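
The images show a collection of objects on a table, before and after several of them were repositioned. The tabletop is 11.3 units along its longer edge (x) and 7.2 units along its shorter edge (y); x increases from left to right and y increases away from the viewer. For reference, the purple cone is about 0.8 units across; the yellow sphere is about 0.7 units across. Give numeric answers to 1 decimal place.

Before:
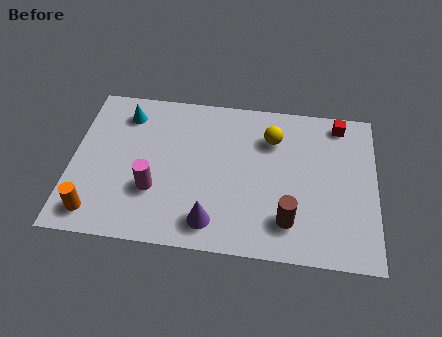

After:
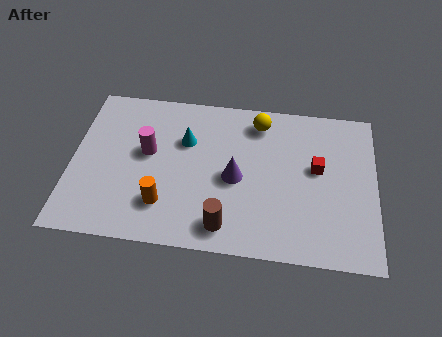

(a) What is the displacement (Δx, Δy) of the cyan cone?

(2.3, -1.0)

The cyan cone started near (1.9, 5.8) and ended near (4.2, 4.8).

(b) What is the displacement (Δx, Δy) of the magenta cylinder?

(-0.3, 1.7)

The magenta cylinder was at about (3.1, 2.4) and moved to about (2.8, 4.1).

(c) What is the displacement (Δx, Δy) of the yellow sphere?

(-0.5, 0.7)

The yellow sphere started near (7.4, 5.3) and ended near (6.9, 6.0).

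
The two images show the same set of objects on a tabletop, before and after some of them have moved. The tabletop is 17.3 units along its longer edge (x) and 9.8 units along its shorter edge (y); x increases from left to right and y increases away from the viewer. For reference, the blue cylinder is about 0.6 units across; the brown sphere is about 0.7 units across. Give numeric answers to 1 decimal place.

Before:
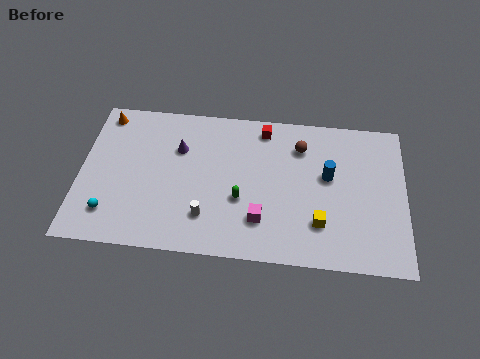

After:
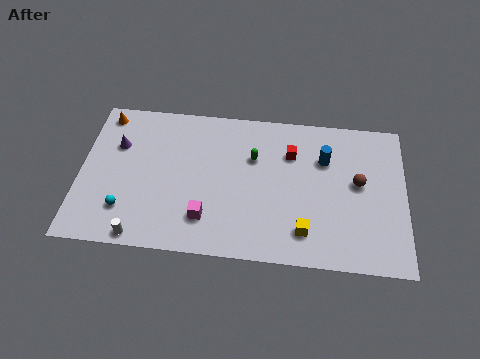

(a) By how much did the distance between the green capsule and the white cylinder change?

+5.9

They were about 2.2 units apart before and 8.1 after — 5.9 units further apart.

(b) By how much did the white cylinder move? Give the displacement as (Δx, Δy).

(-3.4, -1.6)

From the two frames, the white cylinder sits at roughly (6.8, 2.4) before and (3.4, 0.8) after.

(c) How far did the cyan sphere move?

0.9

From (1.7, 2.1) to (2.5, 2.4), the cyan sphere covered √(0.8² + 0.3²) ≈ 0.9 units.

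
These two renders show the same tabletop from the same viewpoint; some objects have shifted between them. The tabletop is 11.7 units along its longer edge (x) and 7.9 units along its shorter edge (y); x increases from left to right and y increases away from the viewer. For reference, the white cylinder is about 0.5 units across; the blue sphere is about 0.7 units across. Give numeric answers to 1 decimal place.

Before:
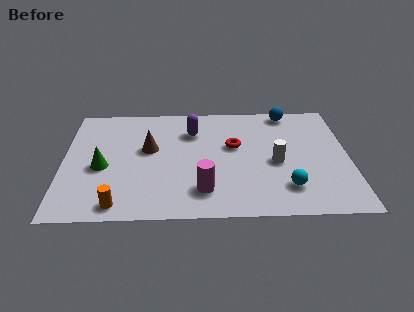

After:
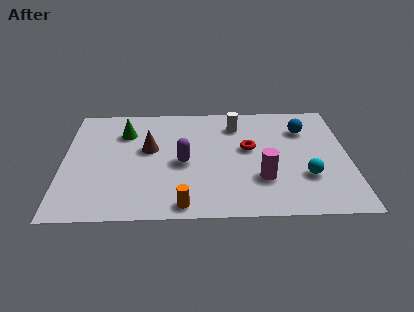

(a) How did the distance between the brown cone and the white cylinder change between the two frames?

-1.4

They were about 5.3 units apart before and 3.9 after — 1.4 units closer together.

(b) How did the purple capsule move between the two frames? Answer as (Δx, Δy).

(-0.4, -2.2)

From the two frames, the purple capsule sits at roughly (5.3, 5.8) before and (4.9, 3.6) after.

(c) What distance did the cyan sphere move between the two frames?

1.1

From (9.1, 1.8) to (9.9, 2.5), the cyan sphere covered √(0.8² + 0.7²) ≈ 1.1 units.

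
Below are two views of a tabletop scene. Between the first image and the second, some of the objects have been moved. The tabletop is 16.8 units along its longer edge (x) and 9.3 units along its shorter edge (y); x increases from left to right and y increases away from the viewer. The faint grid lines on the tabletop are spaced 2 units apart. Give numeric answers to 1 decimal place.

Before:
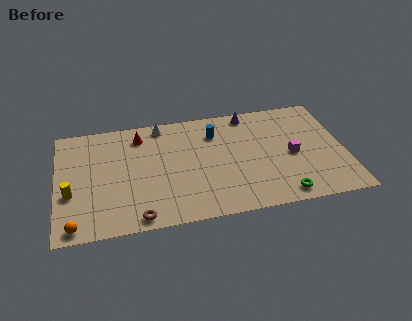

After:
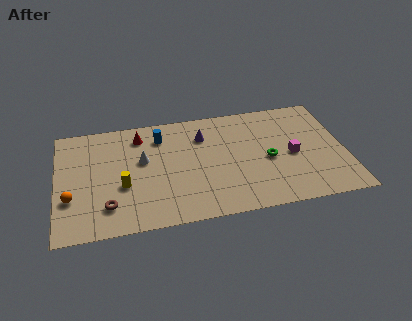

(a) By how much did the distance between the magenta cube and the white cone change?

+0.3

They were about 8.5 units apart before and 8.8 after — 0.3 units further apart.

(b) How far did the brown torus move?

2.1

The brown torus moved from about (4.6, 0.9) to (2.9, 2.1), a distance of √(1.7² + 1.2²) ≈ 2.1.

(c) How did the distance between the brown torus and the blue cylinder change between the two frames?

-1.6

Before: roughly 7.7 units apart; after: 6.1. That's 1.6 units closer together.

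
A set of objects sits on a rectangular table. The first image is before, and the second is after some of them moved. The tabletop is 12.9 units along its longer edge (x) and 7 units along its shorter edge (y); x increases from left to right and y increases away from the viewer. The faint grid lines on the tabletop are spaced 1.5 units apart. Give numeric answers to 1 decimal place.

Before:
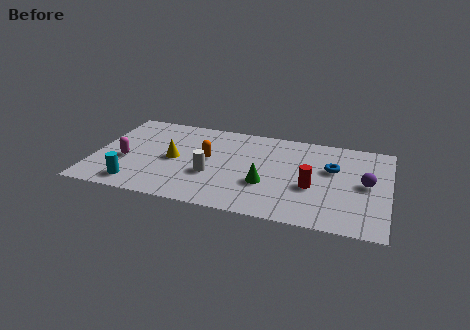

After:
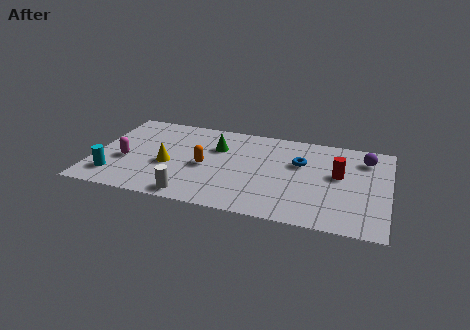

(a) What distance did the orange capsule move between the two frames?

0.6

From (5.0, 3.8) to (4.9, 3.2), the orange capsule covered √(0.1² + 0.6²) ≈ 0.6 units.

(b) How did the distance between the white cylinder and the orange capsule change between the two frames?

+1.2

Before: roughly 1.2 units apart; after: 2.4. That's 1.2 units further apart.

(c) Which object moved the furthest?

the green cone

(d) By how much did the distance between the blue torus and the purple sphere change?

+1.3

The distance was about 1.7 in the first image and 3.0 in the second, so they moved 1.3 units further apart.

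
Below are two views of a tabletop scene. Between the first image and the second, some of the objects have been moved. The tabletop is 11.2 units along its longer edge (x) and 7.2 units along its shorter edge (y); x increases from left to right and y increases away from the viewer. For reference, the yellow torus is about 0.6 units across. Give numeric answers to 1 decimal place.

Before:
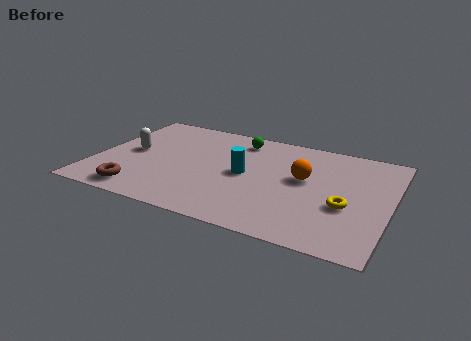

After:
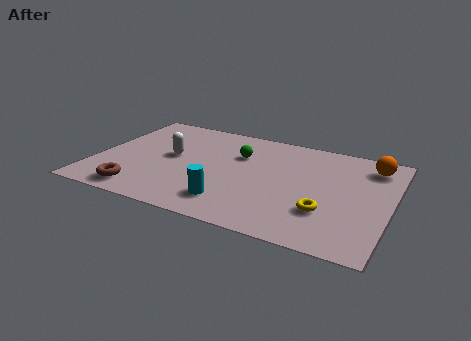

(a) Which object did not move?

the brown torus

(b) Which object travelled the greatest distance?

the orange sphere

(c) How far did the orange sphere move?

3.0

The orange sphere was near (7.9, 4.1) before and (10.3, 5.9) after, so it travelled √(2.4² + 1.8²) ≈ 3.0 units.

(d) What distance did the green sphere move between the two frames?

1.1

From (5.2, 6.0) to (5.3, 4.9), the green sphere covered √(0.1² + 1.1²) ≈ 1.1 units.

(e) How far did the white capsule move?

1.5

The white capsule was near (1.3, 3.7) before and (2.8, 3.9) after, so it travelled √(1.5² + 0.2²) ≈ 1.5 units.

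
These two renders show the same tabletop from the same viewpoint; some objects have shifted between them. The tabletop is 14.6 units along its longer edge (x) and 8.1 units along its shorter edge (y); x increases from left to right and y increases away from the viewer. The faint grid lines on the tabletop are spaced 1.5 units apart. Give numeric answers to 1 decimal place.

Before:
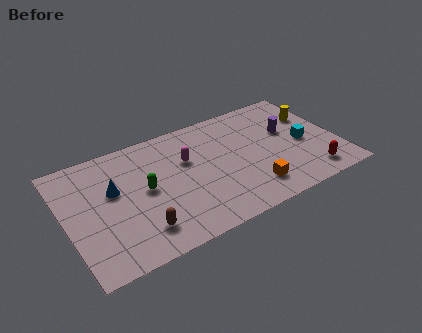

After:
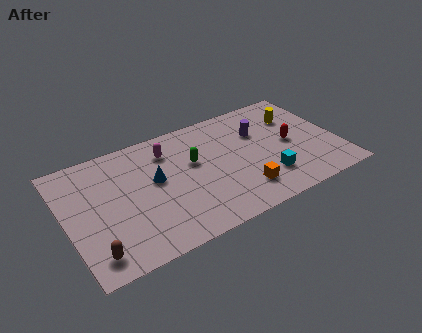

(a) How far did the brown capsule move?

2.5

The brown capsule was near (3.6, 1.7) before and (1.1, 1.3) after, so it travelled √(2.5² + 0.4²) ≈ 2.5 units.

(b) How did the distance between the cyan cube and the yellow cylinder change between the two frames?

+2.3

The distance was about 2.0 in the first image and 4.3 in the second, so they moved 2.3 units further apart.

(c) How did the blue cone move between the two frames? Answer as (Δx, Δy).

(2.2, -0.3)

The blue cone started near (2.6, 4.9) and ended near (4.8, 4.6).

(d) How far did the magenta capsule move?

1.4

The magenta capsule was near (6.6, 5.2) before and (5.7, 6.3) after, so it travelled √(0.9² + 1.1²) ≈ 1.4 units.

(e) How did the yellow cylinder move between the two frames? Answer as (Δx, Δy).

(-0.9, 0.3)

From the two frames, the yellow cylinder sits at roughly (13.6, 5.5) before and (12.7, 5.8) after.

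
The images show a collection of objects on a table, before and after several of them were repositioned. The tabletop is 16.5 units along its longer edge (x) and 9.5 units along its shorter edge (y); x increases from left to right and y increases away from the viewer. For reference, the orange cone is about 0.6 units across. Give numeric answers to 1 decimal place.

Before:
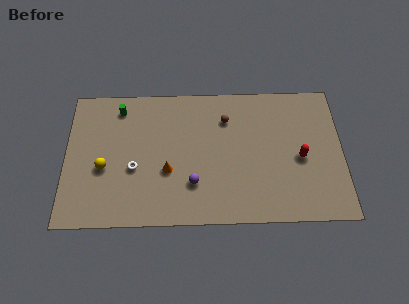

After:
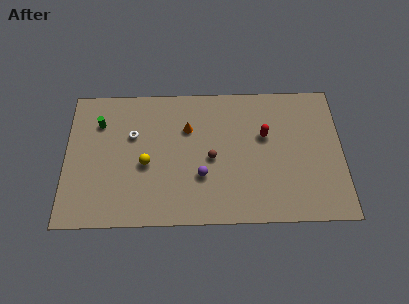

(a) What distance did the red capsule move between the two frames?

2.6

The red capsule was near (14.0, 4.3) before and (11.9, 5.9) after, so it travelled √(2.1² + 1.6²) ≈ 2.6 units.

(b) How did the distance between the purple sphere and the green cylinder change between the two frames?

+0.3

They were about 6.9 units apart before and 7.2 after — 0.3 units further apart.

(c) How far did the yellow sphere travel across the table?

2.5

From (2.3, 3.9) to (4.8, 4.1), the yellow sphere covered √(2.5² + 0.2²) ≈ 2.5 units.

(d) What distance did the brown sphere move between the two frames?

2.8

The brown sphere was near (9.6, 7.1) before and (8.7, 4.4) after, so it travelled √(0.9² + 2.7²) ≈ 2.8 units.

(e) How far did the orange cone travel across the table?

3.1

The orange cone was near (6.1, 3.6) before and (7.3, 6.5) after, so it travelled √(1.2² + 2.9²) ≈ 3.1 units.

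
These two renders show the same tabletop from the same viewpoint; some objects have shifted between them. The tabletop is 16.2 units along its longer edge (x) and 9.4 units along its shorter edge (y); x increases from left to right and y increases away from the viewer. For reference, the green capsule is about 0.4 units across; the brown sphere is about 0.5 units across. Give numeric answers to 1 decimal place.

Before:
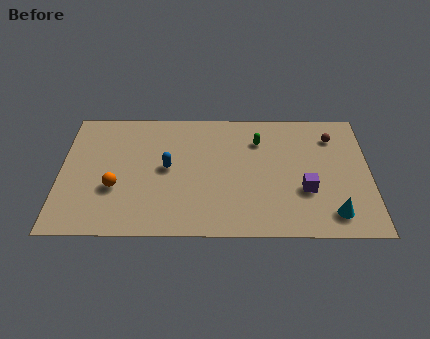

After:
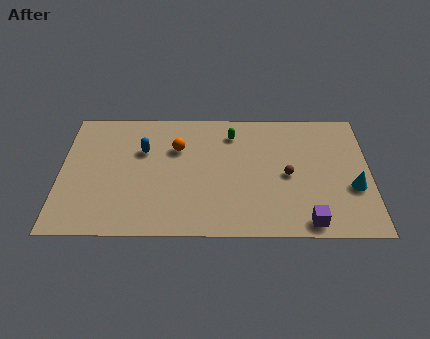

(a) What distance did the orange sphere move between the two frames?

4.4

The orange sphere was near (2.9, 3.4) before and (6.1, 6.4) after, so it travelled √(3.2² + 3.0²) ≈ 4.4 units.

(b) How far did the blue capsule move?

1.8

From (5.6, 4.9) to (4.3, 6.2), the blue capsule covered √(1.3² + 1.3²) ≈ 1.8 units.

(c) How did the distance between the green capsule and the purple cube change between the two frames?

+3.2

Before: roughly 4.4 units apart; after: 7.6. That's 3.2 units further apart.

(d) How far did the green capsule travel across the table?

1.5

The green capsule was near (10.4, 7.0) before and (9.0, 7.5) after, so it travelled √(1.4² + 0.5²) ≈ 1.5 units.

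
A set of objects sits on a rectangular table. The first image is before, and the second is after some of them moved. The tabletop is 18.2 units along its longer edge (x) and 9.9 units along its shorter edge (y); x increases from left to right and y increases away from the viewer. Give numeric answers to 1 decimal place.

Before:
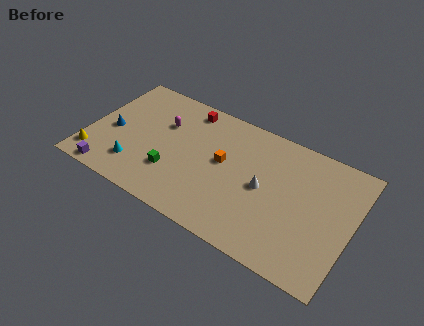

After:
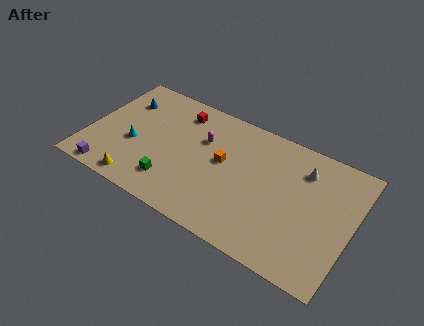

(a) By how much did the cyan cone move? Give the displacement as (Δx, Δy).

(-0.4, 1.7)

From the two frames, the cyan cone sits at roughly (3.6, 2.3) before and (3.2, 4.0) after.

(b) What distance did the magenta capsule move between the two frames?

2.8

The magenta capsule was near (4.9, 6.6) before and (7.7, 6.6) after, so it travelled √(2.8² + 0.0²) ≈ 2.8 units.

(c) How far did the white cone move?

3.6

The white cone moved from about (12.2, 4.9) to (14.6, 7.6), a distance of √(2.4² + 2.7²) ≈ 3.6.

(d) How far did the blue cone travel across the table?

2.9

The blue cone was near (1.6, 4.4) before and (1.9, 7.3) after, so it travelled √(0.3² + 2.9²) ≈ 2.9 units.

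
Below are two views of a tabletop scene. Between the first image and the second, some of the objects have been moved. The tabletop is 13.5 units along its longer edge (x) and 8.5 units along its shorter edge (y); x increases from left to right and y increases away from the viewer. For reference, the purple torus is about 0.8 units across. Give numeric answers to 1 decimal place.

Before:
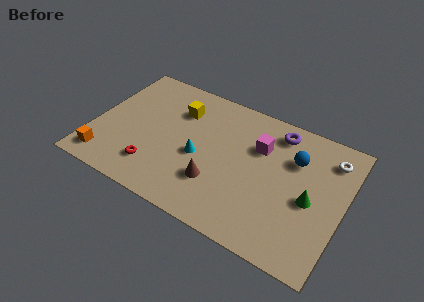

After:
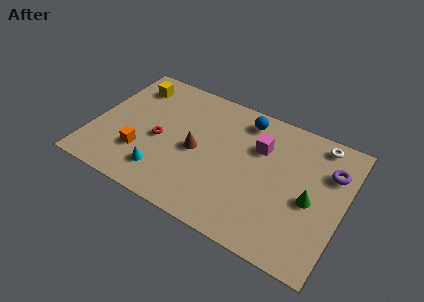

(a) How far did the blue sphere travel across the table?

3.2

The blue sphere moved from about (10.7, 5.9) to (7.8, 7.2), a distance of √(2.9² + 1.3²) ≈ 3.2.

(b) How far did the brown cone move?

2.0

From (6.9, 2.5) to (5.6, 4.0), the brown cone covered √(1.3² + 1.5²) ≈ 2.0 units.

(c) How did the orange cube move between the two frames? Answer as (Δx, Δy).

(1.8, 1.2)

From the two frames, the orange cube sits at roughly (1.0, 1.3) before and (2.8, 2.5) after.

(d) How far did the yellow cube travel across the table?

2.8

The yellow cube moved from about (4.3, 6.2) to (1.6, 6.8), a distance of √(2.7² + 0.6²) ≈ 2.8.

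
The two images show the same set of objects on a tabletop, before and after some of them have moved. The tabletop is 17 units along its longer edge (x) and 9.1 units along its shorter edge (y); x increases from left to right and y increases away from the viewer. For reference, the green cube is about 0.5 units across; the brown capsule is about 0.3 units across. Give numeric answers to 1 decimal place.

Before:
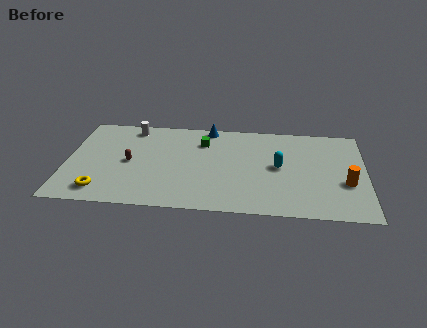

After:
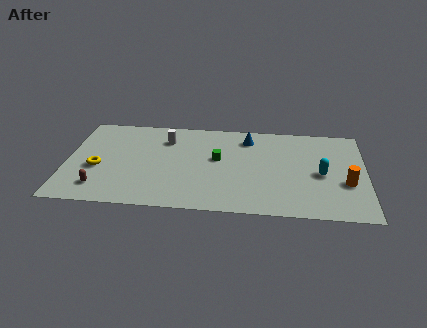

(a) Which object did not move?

the orange cylinder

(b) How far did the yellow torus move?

2.2

The yellow torus moved from about (2.1, 1.5) to (1.8, 3.7), a distance of √(0.3² + 2.2²) ≈ 2.2.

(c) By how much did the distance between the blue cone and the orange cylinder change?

-2.4

Before: roughly 9.3 units apart; after: 6.9. That's 2.4 units closer together.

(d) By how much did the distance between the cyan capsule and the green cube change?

+1.1

They were about 4.9 units apart before and 6.0 after — 1.1 units further apart.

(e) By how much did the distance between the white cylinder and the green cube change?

-0.8

The distance was about 4.2 in the first image and 3.4 in the second, so they moved 0.8 units closer together.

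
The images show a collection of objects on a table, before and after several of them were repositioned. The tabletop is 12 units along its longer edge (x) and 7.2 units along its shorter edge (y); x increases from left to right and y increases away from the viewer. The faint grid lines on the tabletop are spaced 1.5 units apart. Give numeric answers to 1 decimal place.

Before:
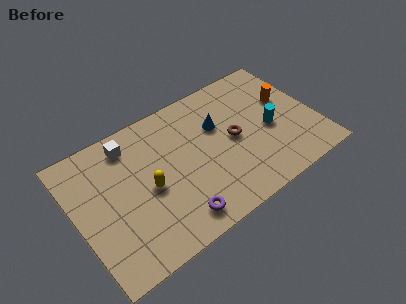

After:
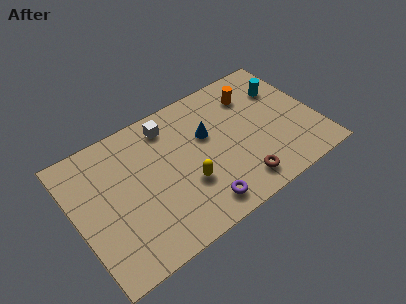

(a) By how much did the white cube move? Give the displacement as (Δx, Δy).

(2.0, 0.0)

From the two frames, the white cube sits at roughly (3.0, 6.0) before and (5.0, 6.0) after.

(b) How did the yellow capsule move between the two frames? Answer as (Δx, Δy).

(1.8, -0.8)

The yellow capsule was at about (3.5, 3.3) and moved to about (5.3, 2.5).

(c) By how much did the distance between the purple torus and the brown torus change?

-2.2

The distance was about 4.2 in the first image and 2.0 in the second, so they moved 2.2 units closer together.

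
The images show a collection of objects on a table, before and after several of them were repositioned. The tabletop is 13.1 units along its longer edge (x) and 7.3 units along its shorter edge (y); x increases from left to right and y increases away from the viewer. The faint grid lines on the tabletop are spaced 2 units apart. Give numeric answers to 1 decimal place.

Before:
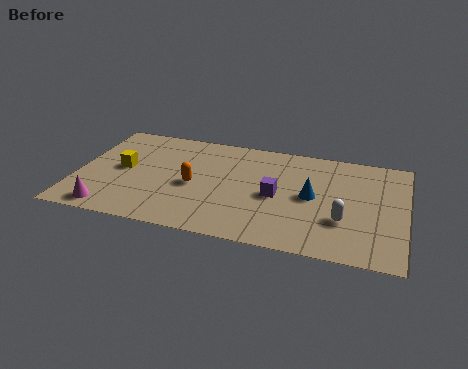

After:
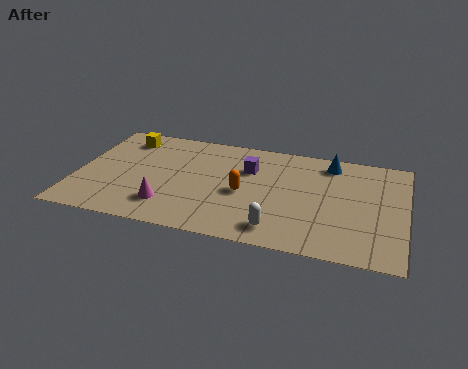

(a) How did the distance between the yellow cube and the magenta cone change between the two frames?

+1.9

Before: roughly 2.9 units apart; after: 4.8. That's 1.9 units further apart.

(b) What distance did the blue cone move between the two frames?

2.6

The blue cone was near (9.4, 3.7) before and (10.0, 6.2) after, so it travelled √(0.6² + 2.5²) ≈ 2.6 units.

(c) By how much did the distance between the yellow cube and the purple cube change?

-1.0

The distance was about 6.2 in the first image and 5.2 in the second, so they moved 1.0 units closer together.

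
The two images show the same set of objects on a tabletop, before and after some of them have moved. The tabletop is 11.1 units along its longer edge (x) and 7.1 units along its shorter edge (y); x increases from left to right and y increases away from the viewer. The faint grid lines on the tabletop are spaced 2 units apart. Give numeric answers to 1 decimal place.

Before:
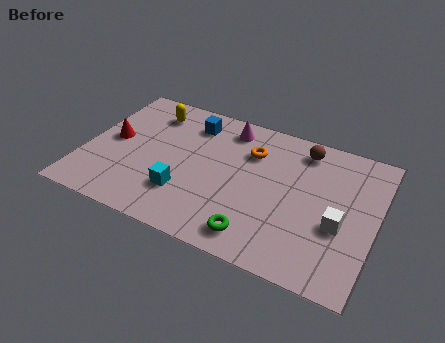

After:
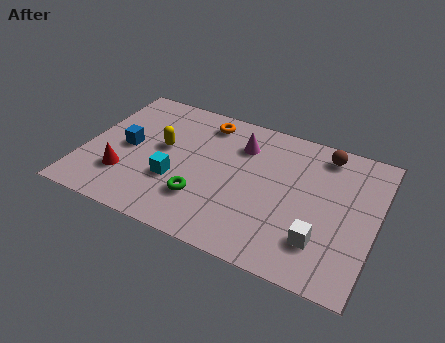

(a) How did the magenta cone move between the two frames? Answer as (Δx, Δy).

(0.6, -0.7)

The magenta cone was at about (5.2, 6.0) and moved to about (5.8, 5.3).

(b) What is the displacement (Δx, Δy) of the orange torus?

(-1.9, 0.9)

The orange torus was at about (6.2, 5.1) and moved to about (4.3, 6.0).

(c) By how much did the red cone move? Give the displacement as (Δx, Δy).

(0.7, -1.7)

The red cone was at about (1.0, 3.7) and moved to about (1.7, 2.0).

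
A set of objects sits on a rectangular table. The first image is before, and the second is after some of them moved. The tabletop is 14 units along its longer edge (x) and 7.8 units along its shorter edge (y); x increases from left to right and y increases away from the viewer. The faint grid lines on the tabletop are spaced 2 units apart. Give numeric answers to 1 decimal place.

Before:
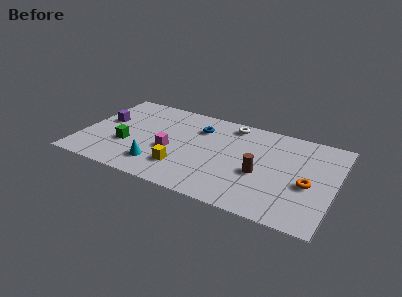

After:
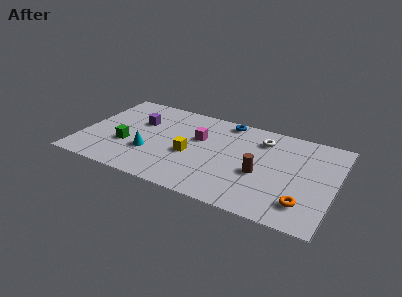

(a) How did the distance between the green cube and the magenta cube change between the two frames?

+1.9

The distance was about 2.4 in the first image and 4.3 in the second, so they moved 1.9 units further apart.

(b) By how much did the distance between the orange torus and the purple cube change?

-1.5

The distance was about 11.6 in the first image and 10.1 in the second, so they moved 1.5 units closer together.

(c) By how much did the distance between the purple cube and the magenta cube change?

-0.7

They were about 4.1 units apart before and 3.4 after — 0.7 units closer together.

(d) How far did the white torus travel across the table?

1.9

The white torus moved from about (8.0, 6.8) to (9.8, 6.1), a distance of √(1.8² + 0.7²) ≈ 1.9.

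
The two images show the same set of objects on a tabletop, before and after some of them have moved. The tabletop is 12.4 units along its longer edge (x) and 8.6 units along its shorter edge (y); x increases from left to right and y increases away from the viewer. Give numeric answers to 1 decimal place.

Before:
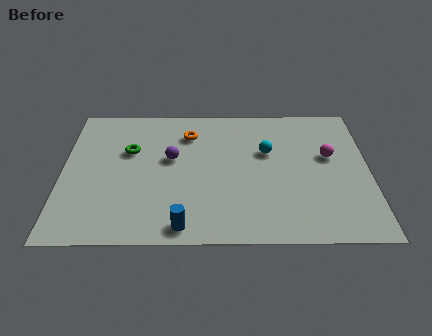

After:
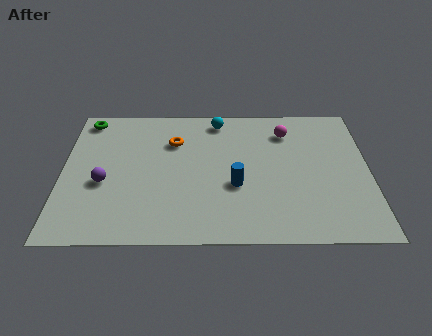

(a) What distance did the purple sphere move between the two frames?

3.1

The purple sphere moved from about (4.4, 5.0) to (1.7, 3.5), a distance of √(2.7² + 1.5²) ≈ 3.1.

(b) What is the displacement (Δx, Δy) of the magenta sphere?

(-1.7, 1.6)

The magenta sphere was at about (10.8, 5.1) and moved to about (9.1, 6.7).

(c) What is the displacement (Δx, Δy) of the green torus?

(-1.8, 2.1)

The green torus was at about (2.7, 5.5) and moved to about (0.9, 7.6).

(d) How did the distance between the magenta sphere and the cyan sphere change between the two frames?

+0.4

Before: roughly 2.5 units apart; after: 2.9. That's 0.4 units further apart.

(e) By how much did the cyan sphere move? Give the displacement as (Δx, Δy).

(-2.0, 2.1)

From the two frames, the cyan sphere sits at roughly (8.3, 5.4) before and (6.3, 7.5) after.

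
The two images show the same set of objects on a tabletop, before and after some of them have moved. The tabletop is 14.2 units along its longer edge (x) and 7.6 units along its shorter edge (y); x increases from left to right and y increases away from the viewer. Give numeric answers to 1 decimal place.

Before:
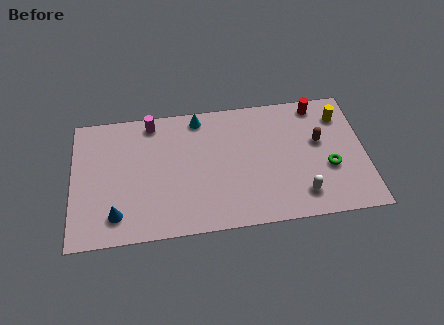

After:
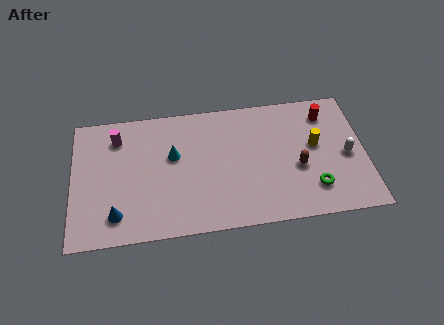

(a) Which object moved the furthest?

the white capsule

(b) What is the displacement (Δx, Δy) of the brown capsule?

(-1.1, -1.4)

The brown capsule was at about (12.0, 4.5) and moved to about (10.9, 3.1).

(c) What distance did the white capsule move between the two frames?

3.0

The white capsule moved from about (11.0, 1.5) to (13.3, 3.5), a distance of √(2.3² + 2.0²) ≈ 3.0.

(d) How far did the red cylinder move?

0.7

The red cylinder moved from about (12.0, 6.7) to (12.4, 6.1), a distance of √(0.4² + 0.6²) ≈ 0.7.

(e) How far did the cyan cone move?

2.5

The cyan cone was near (6.2, 6.7) before and (4.9, 4.6) after, so it travelled √(1.3² + 2.1²) ≈ 2.5 units.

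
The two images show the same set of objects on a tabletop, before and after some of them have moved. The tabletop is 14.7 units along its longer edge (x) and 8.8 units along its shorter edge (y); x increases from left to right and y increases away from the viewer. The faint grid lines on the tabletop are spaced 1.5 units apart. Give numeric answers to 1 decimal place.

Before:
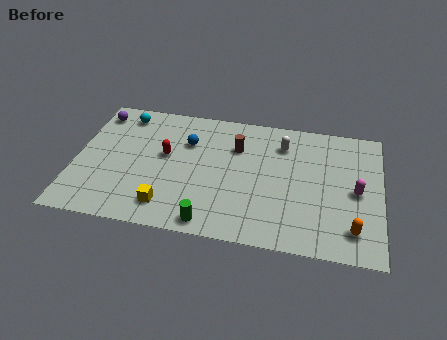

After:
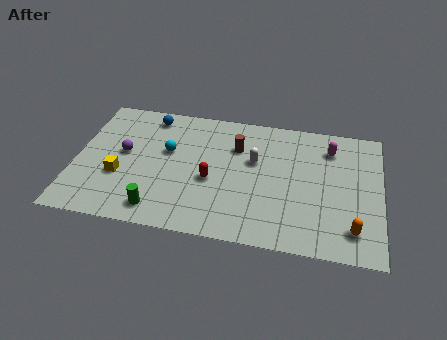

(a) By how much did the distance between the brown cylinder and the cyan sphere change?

-2.3

The distance was about 5.7 in the first image and 3.4 in the second, so they moved 2.3 units closer together.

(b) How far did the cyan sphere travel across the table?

3.2

From (2.1, 7.5) to (4.4, 5.3), the cyan sphere covered √(2.3² + 2.2²) ≈ 3.2 units.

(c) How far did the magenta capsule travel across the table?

3.0

From (13.5, 4.2) to (12.2, 6.9), the magenta capsule covered √(1.3² + 2.7²) ≈ 3.0 units.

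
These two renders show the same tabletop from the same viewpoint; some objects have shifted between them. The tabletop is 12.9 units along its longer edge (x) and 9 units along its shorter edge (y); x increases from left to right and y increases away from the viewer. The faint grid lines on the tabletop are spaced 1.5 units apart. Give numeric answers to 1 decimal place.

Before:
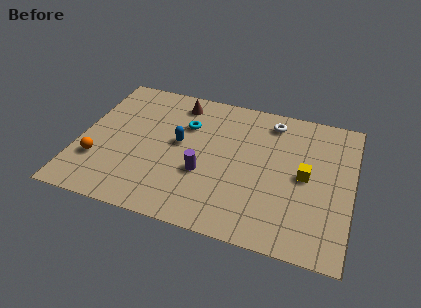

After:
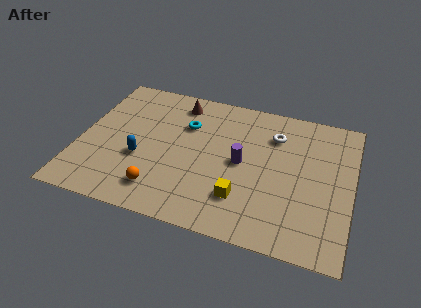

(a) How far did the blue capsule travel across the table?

2.3

From (4.7, 4.9) to (3.0, 3.4), the blue capsule covered √(1.7² + 1.5²) ≈ 2.3 units.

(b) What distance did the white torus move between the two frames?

0.9

The white torus moved from about (8.9, 7.6) to (9.1, 6.7), a distance of √(0.2² + 0.9²) ≈ 0.9.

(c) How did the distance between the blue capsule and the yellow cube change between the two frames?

-1.0

Before: roughly 6.0 units apart; after: 5.0. That's 1.0 units closer together.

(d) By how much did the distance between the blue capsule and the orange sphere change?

-2.3

The distance was about 4.3 in the first image and 2.0 in the second, so they moved 2.3 units closer together.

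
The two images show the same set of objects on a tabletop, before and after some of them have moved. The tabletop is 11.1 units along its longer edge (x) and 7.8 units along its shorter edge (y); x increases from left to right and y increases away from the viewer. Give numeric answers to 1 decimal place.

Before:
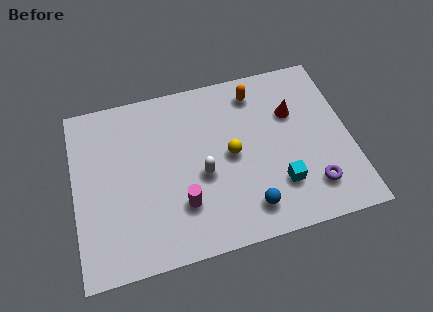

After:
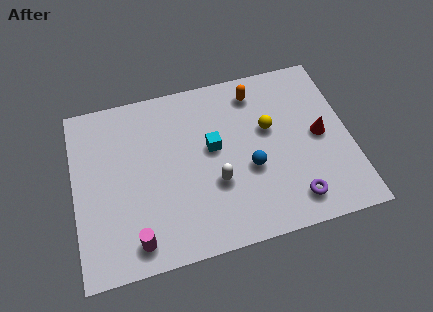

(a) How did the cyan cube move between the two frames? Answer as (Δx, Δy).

(-2.5, 2.3)

From the two frames, the cyan cube sits at roughly (8.1, 2.1) before and (5.6, 4.4) after.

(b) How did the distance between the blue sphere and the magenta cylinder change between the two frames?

+2.4

The distance was about 2.7 in the first image and 5.1 in the second, so they moved 2.4 units further apart.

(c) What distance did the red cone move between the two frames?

1.6

The red cone was near (8.9, 5.2) before and (9.9, 3.9) after, so it travelled √(1.0² + 1.3²) ≈ 1.6 units.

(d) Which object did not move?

the orange capsule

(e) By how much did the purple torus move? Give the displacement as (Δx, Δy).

(-0.8, -0.4)

The purple torus was at about (9.4, 1.7) and moved to about (8.6, 1.3).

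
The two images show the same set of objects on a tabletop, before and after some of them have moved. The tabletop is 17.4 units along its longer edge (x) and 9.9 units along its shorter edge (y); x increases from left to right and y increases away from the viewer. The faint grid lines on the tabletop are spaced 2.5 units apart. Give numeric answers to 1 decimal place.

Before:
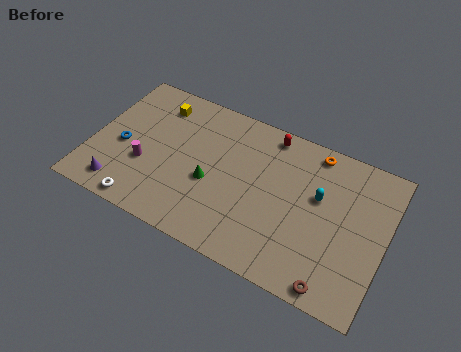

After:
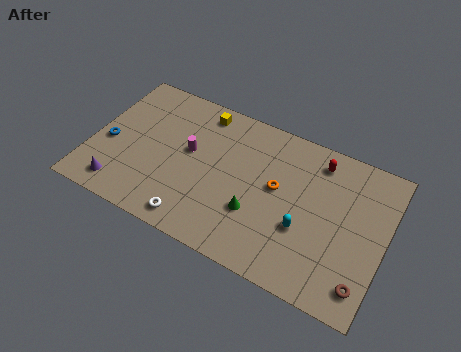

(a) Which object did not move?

the purple cone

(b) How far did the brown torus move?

1.8

The brown torus was near (14.9, 0.9) before and (16.5, 1.7) after, so it travelled √(1.6² + 0.8²) ≈ 1.8 units.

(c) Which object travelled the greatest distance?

the orange torus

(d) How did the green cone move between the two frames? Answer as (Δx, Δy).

(2.8, -0.8)

The green cone started near (7.2, 4.1) and ended near (10.0, 3.3).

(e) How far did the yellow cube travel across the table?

2.7

The yellow cube was near (3.4, 8.0) before and (6.0, 8.6) after, so it travelled √(2.6² + 0.6²) ≈ 2.7 units.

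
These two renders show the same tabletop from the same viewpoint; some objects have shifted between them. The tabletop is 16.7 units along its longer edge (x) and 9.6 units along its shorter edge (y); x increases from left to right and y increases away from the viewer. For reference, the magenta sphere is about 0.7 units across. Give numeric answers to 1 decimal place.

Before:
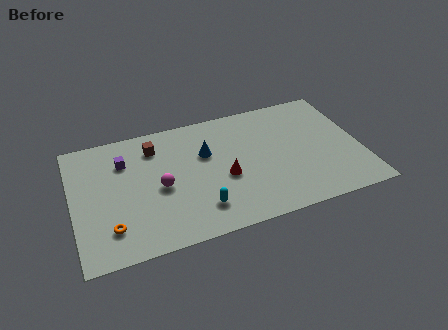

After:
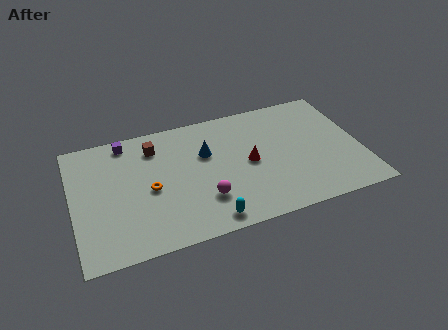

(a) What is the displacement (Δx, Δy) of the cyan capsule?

(0.4, -1.0)

The cyan capsule started near (7.1, 2.1) and ended near (7.5, 1.1).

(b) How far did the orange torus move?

3.3

The orange torus moved from about (2.0, 2.2) to (4.4, 4.4), a distance of √(2.4² + 2.2²) ≈ 3.3.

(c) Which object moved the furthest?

the orange torus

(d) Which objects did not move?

the brown cube and the blue cone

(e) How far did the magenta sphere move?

2.9

The magenta sphere was near (5.0, 4.4) before and (7.4, 2.7) after, so it travelled √(2.4² + 1.7²) ≈ 2.9 units.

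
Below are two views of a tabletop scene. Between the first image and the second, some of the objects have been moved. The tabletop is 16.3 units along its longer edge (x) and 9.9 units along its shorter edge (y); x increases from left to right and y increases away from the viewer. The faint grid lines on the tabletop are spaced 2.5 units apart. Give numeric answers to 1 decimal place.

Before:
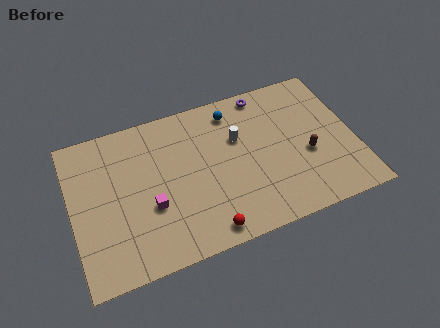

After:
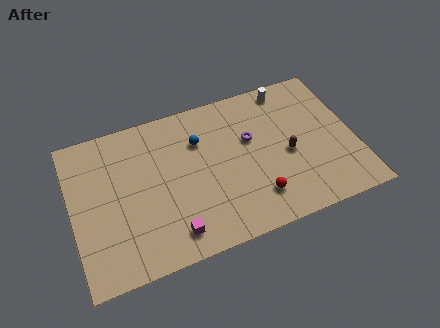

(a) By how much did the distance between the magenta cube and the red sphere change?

+1.0

Before: roughly 3.9 units apart; after: 4.9. That's 1.0 units further apart.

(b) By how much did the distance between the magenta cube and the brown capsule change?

-1.6

The distance was about 9.1 in the first image and 7.5 in the second, so they moved 1.6 units closer together.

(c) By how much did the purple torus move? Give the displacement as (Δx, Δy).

(-1.1, -2.8)

From the two frames, the purple torus sits at roughly (11.5, 8.9) before and (10.4, 6.1) after.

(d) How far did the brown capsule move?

1.2

From (13.5, 4.0) to (12.4, 4.4), the brown capsule covered √(1.1² + 0.4²) ≈ 1.2 units.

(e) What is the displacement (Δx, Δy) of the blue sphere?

(-2.1, -1.3)

From the two frames, the blue sphere sits at roughly (9.6, 8.3) before and (7.5, 7.0) after.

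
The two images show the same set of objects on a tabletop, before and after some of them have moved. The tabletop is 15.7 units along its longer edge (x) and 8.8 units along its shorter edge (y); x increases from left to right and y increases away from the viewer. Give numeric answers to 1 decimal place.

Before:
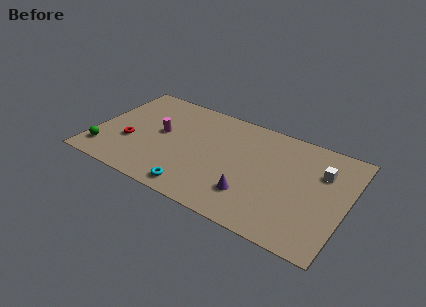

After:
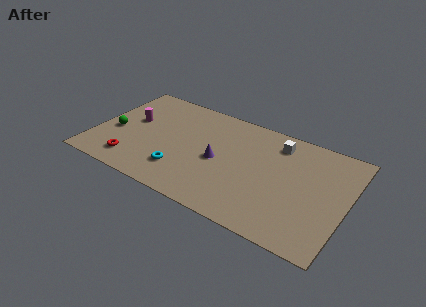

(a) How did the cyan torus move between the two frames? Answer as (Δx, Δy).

(-1.1, 1.1)

The cyan torus started near (6.8, 1.1) and ended near (5.7, 2.2).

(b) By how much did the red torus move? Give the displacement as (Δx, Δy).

(0.4, -1.6)

The red torus was at about (2.3, 3.2) and moved to about (2.7, 1.6).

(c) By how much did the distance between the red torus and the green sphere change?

+0.5

Before: roughly 2.1 units apart; after: 2.6. That's 0.5 units further apart.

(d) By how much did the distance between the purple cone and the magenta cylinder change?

-0.8

Before: roughly 6.6 units apart; after: 5.8. That's 0.8 units closer together.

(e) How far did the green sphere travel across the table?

2.0

The green sphere moved from about (0.9, 1.7) to (1.2, 3.7), a distance of √(0.3² + 2.0²) ≈ 2.0.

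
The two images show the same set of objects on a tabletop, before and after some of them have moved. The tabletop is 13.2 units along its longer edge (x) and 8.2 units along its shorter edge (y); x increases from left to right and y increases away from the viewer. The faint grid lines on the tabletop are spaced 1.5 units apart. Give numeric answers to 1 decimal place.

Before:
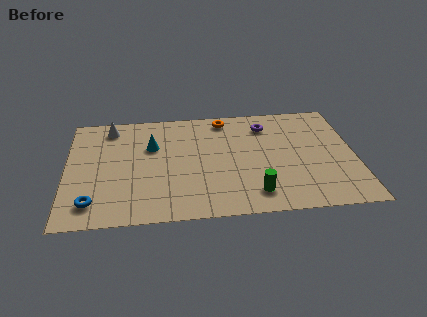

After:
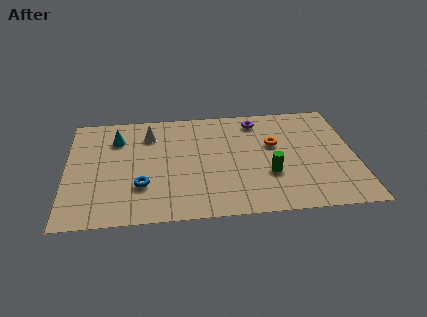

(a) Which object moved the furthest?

the orange torus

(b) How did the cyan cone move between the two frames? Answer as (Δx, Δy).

(-1.6, 0.7)

The cyan cone started near (3.9, 5.4) and ended near (2.3, 6.1).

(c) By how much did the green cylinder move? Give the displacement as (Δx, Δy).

(0.7, 1.3)

The green cylinder started near (8.5, 1.5) and ended near (9.2, 2.8).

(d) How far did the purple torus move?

0.6

The purple torus moved from about (9.2, 6.5) to (8.8, 6.9), a distance of √(0.4² + 0.4²) ≈ 0.6.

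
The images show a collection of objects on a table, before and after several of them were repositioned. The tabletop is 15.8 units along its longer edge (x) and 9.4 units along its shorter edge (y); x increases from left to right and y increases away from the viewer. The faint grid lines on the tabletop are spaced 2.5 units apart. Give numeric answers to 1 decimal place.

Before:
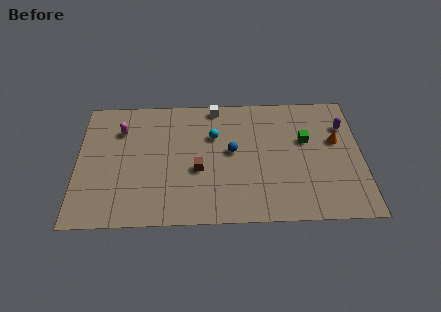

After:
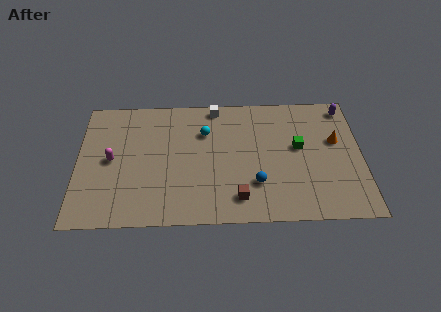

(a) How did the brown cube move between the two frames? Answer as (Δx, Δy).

(2.2, -2.1)

The brown cube was at about (6.7, 3.8) and moved to about (8.9, 1.7).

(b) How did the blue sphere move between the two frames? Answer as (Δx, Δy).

(1.3, -2.4)

The blue sphere started near (8.6, 5.1) and ended near (9.9, 2.7).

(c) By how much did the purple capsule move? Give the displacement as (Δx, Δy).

(0.1, 1.4)

The purple capsule was at about (14.9, 6.8) and moved to about (15.0, 8.2).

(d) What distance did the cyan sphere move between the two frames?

0.6

From (7.6, 6.3) to (7.1, 6.6), the cyan sphere covered √(0.5² + 0.3²) ≈ 0.6 units.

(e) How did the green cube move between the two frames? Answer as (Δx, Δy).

(-0.4, -0.5)

The green cube started near (12.7, 5.8) and ended near (12.3, 5.3).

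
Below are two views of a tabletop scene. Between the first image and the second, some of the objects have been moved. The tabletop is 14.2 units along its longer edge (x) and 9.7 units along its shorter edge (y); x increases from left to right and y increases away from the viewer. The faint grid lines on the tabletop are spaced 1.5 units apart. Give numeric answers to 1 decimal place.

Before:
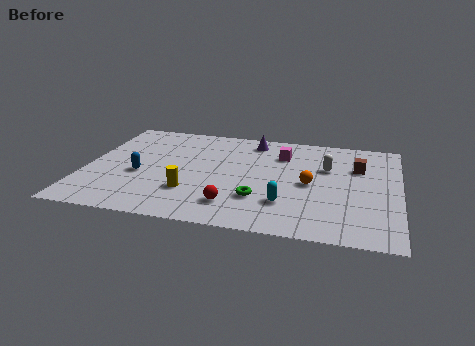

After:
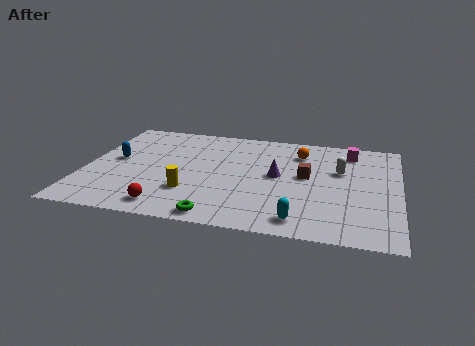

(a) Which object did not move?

the yellow cylinder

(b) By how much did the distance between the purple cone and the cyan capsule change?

-2.0

The distance was about 6.0 in the first image and 4.0 in the second, so they moved 2.0 units closer together.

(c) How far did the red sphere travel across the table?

3.0

The red sphere was near (6.9, 2.0) before and (4.0, 1.3) after, so it travelled √(2.9² + 0.7²) ≈ 3.0 units.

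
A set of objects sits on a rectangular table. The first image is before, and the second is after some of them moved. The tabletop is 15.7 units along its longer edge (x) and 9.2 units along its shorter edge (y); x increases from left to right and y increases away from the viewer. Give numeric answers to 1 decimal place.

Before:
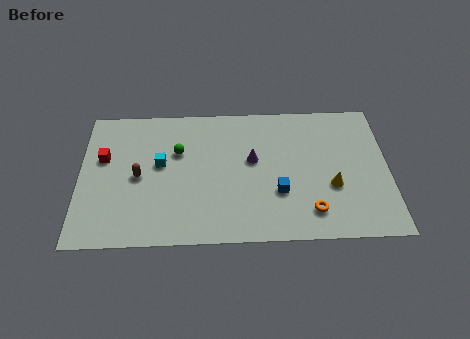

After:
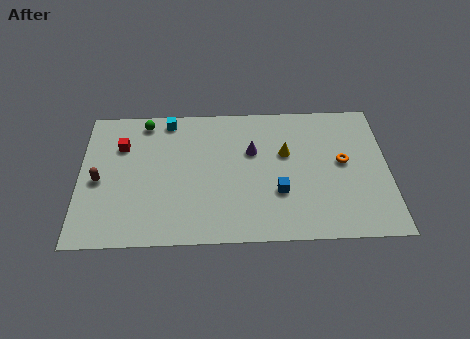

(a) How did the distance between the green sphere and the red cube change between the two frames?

-1.8

They were about 3.8 units apart before and 2.0 after — 1.8 units closer together.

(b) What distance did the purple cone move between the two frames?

0.6

From (8.8, 5.3) to (8.8, 5.9), the purple cone covered √(0.0² + 0.6²) ≈ 0.6 units.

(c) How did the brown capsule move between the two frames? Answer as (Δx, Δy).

(-2.0, -0.2)

The brown capsule started near (3.0, 4.4) and ended near (1.0, 4.2).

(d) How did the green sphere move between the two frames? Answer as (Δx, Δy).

(-1.7, 2.1)

From the two frames, the green sphere sits at roughly (5.0, 6.0) before and (3.3, 8.1) after.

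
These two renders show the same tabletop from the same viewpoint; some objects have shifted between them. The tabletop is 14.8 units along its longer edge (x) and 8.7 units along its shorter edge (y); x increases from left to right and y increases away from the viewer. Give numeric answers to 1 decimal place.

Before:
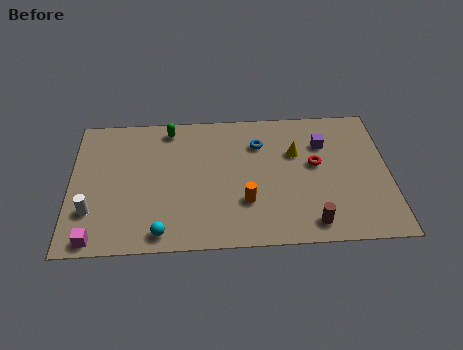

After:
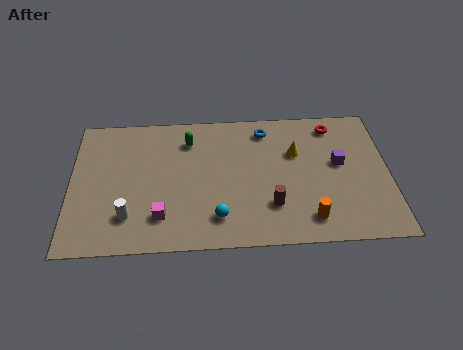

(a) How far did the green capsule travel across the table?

1.2

The green capsule moved from about (4.6, 7.6) to (5.5, 6.8), a distance of √(0.9² + 0.8²) ≈ 1.2.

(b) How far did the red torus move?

2.7

The red torus moved from about (11.4, 4.9) to (12.3, 7.4), a distance of √(0.9² + 2.5²) ≈ 2.7.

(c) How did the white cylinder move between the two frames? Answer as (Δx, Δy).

(1.7, -0.4)

From the two frames, the white cylinder sits at roughly (1.0, 2.5) before and (2.7, 2.1) after.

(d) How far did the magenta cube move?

3.2

The magenta cube was near (1.2, 0.8) before and (4.2, 2.0) after, so it travelled √(3.0² + 1.2²) ≈ 3.2 units.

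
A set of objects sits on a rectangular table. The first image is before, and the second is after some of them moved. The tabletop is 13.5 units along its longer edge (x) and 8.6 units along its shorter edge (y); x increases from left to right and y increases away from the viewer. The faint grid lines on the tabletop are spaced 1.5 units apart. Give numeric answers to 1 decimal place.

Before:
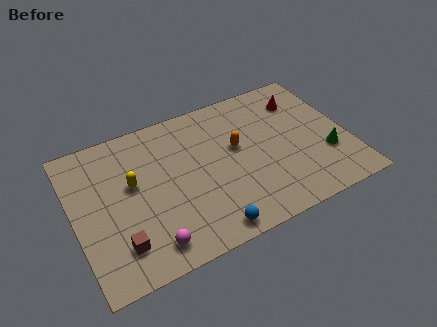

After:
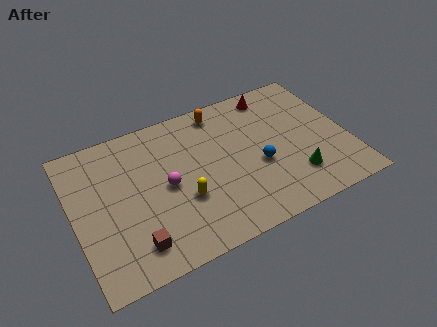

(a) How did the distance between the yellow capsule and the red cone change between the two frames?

-2.1

They were about 8.8 units apart before and 6.7 after — 2.1 units closer together.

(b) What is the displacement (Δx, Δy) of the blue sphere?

(2.9, 2.6)

The blue sphere was at about (6.1, 0.9) and moved to about (9.0, 3.5).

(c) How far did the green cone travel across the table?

1.8

The green cone moved from about (12.3, 2.8) to (10.6, 2.1), a distance of √(1.7² + 0.7²) ≈ 1.8.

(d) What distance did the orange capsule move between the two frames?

2.5

From (8.1, 5.0) to (7.6, 7.5), the orange capsule covered √(0.5² + 2.5²) ≈ 2.5 units.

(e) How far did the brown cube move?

0.8

From (1.9, 1.9) to (2.6, 1.6), the brown cube covered √(0.7² + 0.3²) ≈ 0.8 units.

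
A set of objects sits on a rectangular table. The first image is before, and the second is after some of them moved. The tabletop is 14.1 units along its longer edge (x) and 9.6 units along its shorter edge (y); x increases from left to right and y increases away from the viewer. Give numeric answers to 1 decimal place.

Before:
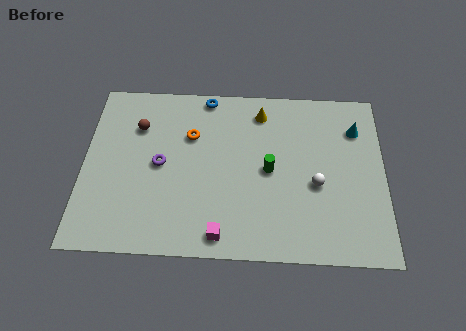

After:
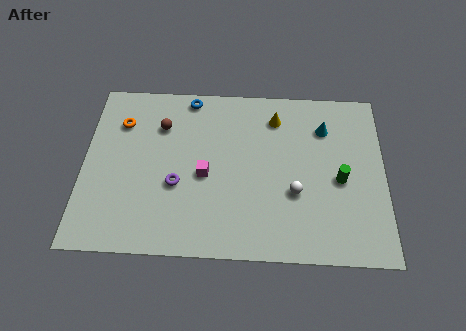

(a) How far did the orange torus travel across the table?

3.4

From (5.0, 6.5) to (1.7, 7.1), the orange torus covered √(3.3² + 0.6²) ≈ 3.4 units.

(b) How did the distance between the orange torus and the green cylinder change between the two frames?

+6.6

The distance was about 4.1 in the first image and 10.7 in the second, so they moved 6.6 units further apart.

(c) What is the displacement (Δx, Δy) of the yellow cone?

(0.7, -0.3)

From the two frames, the yellow cone sits at roughly (8.3, 8.0) before and (9.0, 7.7) after.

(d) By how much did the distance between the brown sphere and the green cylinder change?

+2.2

The distance was about 6.6 in the first image and 8.8 in the second, so they moved 2.2 units further apart.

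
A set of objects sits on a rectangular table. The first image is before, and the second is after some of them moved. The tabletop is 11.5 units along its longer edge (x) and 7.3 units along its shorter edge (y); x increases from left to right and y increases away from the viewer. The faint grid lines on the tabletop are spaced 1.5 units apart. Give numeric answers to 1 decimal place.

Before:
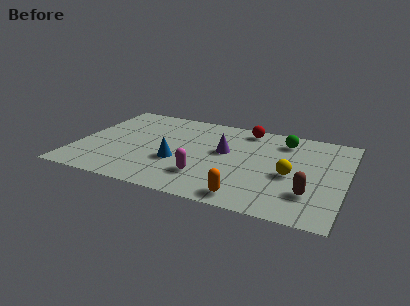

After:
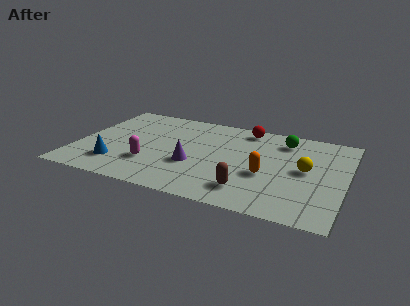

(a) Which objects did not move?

the red sphere and the green sphere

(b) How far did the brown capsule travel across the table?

2.5

The brown capsule moved from about (10.1, 2.0) to (7.6, 1.5), a distance of √(2.5² + 0.5²) ≈ 2.5.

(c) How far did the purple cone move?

1.9

The purple cone moved from about (6.3, 4.2) to (5.1, 2.7), a distance of √(1.2² + 1.5²) ≈ 1.9.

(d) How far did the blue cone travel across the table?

2.7

From (4.4, 2.7) to (1.9, 1.7), the blue cone covered √(2.5² + 1.0²) ≈ 2.7 units.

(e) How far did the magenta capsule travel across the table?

2.4

The magenta capsule moved from about (5.7, 1.9) to (3.3, 2.2), a distance of √(2.4² + 0.3²) ≈ 2.4.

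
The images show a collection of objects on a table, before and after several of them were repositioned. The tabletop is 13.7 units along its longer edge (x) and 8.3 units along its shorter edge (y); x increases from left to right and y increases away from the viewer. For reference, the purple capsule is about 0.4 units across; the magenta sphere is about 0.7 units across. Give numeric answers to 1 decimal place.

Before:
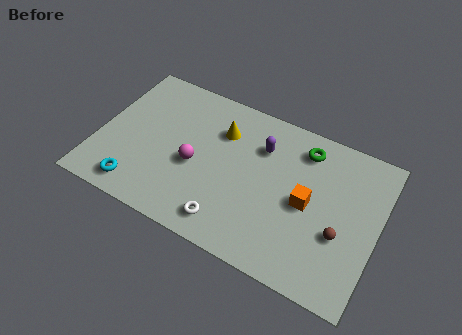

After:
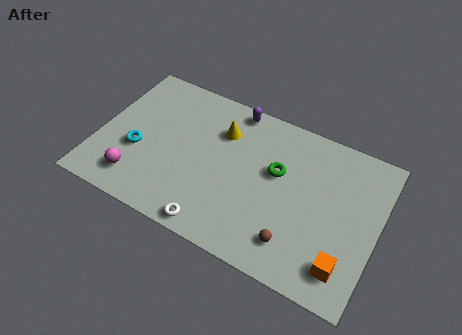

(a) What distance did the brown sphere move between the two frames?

2.4

The brown sphere moved from about (12.0, 3.1) to (10.0, 1.7), a distance of √(2.0² + 1.4²) ≈ 2.4.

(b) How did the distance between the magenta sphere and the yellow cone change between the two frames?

+3.1

The distance was about 2.6 in the first image and 5.7 in the second, so they moved 3.1 units further apart.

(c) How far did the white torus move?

0.8

From (6.8, 1.3) to (6.2, 0.8), the white torus covered √(0.6² + 0.5²) ≈ 0.8 units.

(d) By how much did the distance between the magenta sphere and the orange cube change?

+4.7

The distance was about 5.5 in the first image and 10.2 in the second, so they moved 4.7 units further apart.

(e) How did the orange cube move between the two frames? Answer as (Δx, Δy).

(2.1, -2.4)

The orange cube was at about (10.3, 4.0) and moved to about (12.4, 1.6).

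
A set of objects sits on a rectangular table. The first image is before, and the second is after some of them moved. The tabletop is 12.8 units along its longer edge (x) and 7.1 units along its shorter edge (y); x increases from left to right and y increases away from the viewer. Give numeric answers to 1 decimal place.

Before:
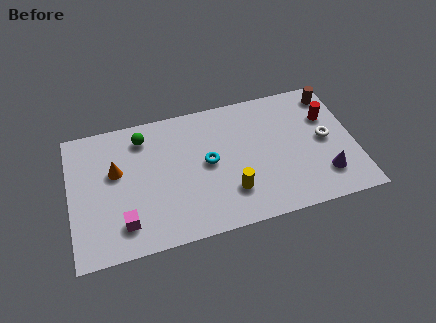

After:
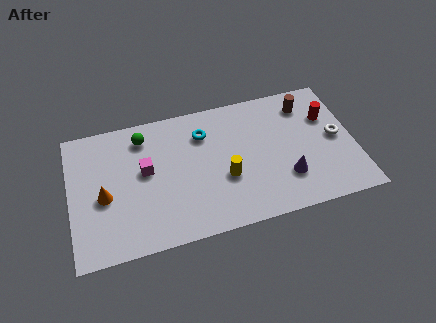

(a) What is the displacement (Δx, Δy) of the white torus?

(0.5, 0.0)

The white torus started near (11.5, 3.6) and ended near (12.0, 3.6).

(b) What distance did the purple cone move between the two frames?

1.7

The purple cone moved from about (11.3, 1.7) to (9.6, 2.0), a distance of √(1.7² + 0.3²) ≈ 1.7.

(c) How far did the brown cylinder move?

1.2

From (12.0, 6.0) to (10.8, 5.7), the brown cylinder covered √(1.2² + 0.3²) ≈ 1.2 units.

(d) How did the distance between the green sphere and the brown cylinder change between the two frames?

-1.2

They were about 8.6 units apart before and 7.4 after — 1.2 units closer together.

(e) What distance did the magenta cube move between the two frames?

2.7

The magenta cube moved from about (2.3, 1.5) to (3.4, 4.0), a distance of √(1.1² + 2.5²) ≈ 2.7.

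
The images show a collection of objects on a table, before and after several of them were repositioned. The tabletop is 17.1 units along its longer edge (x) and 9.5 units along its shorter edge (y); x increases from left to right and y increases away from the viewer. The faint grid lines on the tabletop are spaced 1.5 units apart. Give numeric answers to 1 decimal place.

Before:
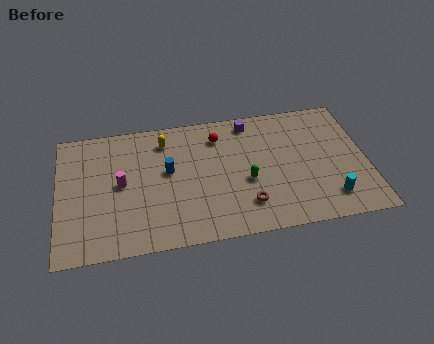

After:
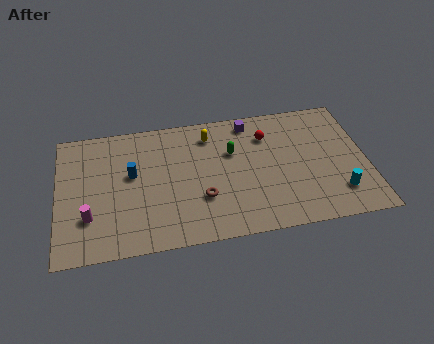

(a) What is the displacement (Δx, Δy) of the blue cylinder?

(-2.0, 0.1)

The blue cylinder was at about (6.1, 5.4) and moved to about (4.1, 5.5).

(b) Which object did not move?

the purple cube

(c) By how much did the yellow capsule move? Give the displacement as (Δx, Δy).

(2.5, 0.0)

The yellow capsule started near (6.0, 7.7) and ended near (8.5, 7.7).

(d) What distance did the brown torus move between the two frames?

2.6

The brown torus was near (10.3, 2.2) before and (7.9, 3.1) after, so it travelled √(2.4² + 0.9²) ≈ 2.6 units.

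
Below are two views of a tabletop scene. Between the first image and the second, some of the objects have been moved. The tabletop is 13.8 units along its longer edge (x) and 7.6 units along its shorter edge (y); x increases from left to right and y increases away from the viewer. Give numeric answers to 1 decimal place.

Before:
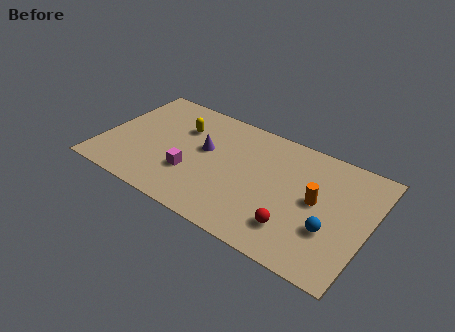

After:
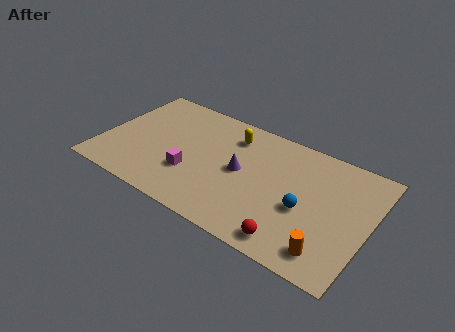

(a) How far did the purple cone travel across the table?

2.1

The purple cone was near (5.2, 4.4) before and (7.2, 3.9) after, so it travelled √(2.0² + 0.5²) ≈ 2.1 units.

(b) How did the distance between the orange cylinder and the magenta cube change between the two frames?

+0.9

Before: roughly 6.5 units apart; after: 7.4. That's 0.9 units further apart.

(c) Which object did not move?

the magenta cube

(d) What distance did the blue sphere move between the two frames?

1.5

The blue sphere moved from about (12.0, 2.6) to (10.6, 3.2), a distance of √(1.4² + 0.6²) ≈ 1.5.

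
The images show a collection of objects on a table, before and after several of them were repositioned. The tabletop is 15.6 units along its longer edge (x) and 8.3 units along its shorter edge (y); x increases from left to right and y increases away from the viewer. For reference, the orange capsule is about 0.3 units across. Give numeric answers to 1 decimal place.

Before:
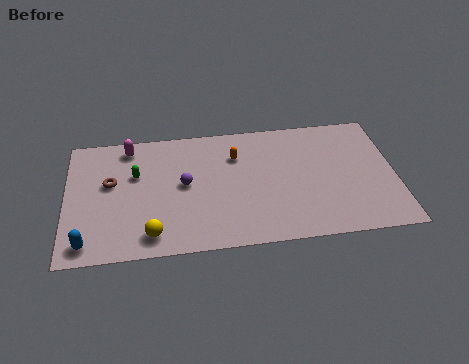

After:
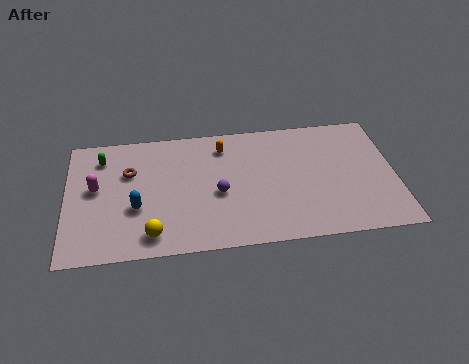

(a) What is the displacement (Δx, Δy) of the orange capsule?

(-0.6, 0.7)

The orange capsule started near (8.1, 6.0) and ended near (7.5, 6.7).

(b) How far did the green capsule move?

2.1

The green capsule moved from about (3.3, 5.3) to (1.7, 6.6), a distance of √(1.6² + 1.3²) ≈ 2.1.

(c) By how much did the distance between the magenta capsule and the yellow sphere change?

-1.8

They were about 6.0 units apart before and 4.2 after — 1.8 units closer together.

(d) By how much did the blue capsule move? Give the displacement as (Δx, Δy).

(2.3, 2.0)

The blue capsule was at about (1.0, 1.1) and moved to about (3.3, 3.1).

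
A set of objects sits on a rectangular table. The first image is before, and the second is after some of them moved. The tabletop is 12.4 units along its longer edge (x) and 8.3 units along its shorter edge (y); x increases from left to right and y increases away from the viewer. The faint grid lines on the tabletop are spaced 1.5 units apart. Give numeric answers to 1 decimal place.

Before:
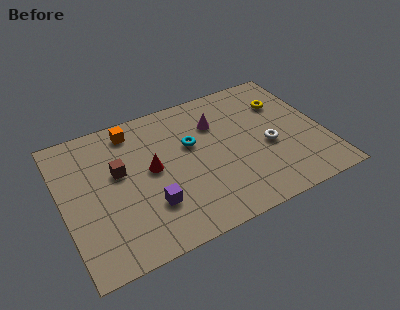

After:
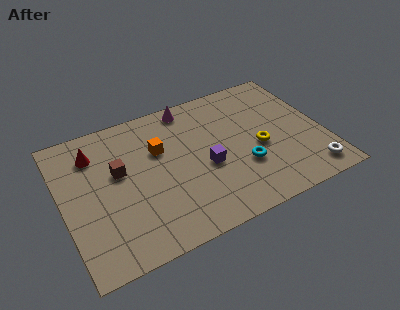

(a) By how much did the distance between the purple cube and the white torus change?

-0.7

They were about 5.9 units apart before and 5.2 after — 0.7 units closer together.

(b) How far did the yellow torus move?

2.7

The yellow torus moved from about (10.8, 5.9) to (9.3, 3.6), a distance of √(1.5² + 2.3²) ≈ 2.7.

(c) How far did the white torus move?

2.9

From (9.7, 3.5) to (11.4, 1.2), the white torus covered √(1.7² + 2.3²) ≈ 2.9 units.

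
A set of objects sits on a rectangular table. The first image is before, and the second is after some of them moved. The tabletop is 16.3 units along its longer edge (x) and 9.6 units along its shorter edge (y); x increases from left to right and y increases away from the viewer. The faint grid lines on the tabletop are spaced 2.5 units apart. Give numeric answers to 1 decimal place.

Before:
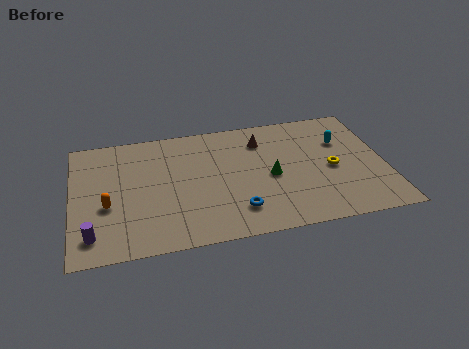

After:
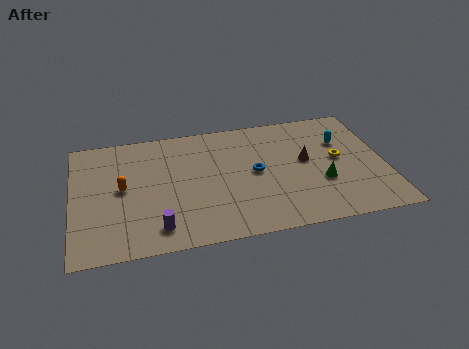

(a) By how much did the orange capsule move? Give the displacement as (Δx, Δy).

(0.8, 1.2)

The orange capsule was at about (1.8, 3.8) and moved to about (2.6, 5.0).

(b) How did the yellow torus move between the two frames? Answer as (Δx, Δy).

(0.4, 0.7)

The yellow torus started near (13.5, 4.4) and ended near (13.9, 5.1).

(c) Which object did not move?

the cyan capsule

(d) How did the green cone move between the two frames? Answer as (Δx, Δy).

(2.6, -1.0)

The green cone started near (10.3, 4.4) and ended near (12.9, 3.4).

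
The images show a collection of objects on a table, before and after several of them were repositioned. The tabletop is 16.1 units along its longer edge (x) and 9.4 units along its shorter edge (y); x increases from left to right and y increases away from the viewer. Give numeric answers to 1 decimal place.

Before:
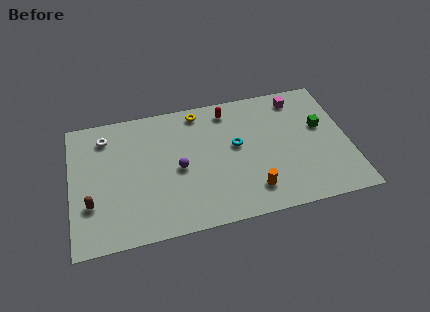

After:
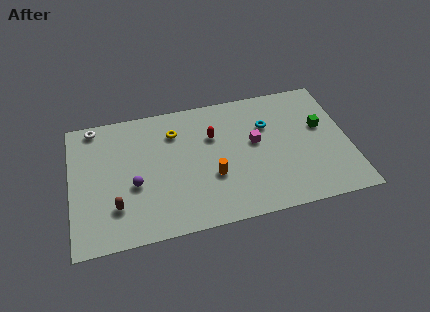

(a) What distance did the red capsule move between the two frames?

2.0

From (9.3, 8.0) to (8.3, 6.3), the red capsule covered √(1.0² + 1.7²) ≈ 2.0 units.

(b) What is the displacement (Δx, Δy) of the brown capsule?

(1.4, -0.5)

The brown capsule started near (1.1, 3.0) and ended near (2.5, 2.5).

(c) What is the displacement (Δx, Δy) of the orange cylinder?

(-2.2, 1.5)

The orange cylinder was at about (10.3, 1.9) and moved to about (8.1, 3.4).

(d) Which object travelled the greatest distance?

the magenta cube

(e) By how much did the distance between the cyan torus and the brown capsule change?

+1.0

The distance was about 8.8 in the first image and 9.8 in the second, so they moved 1.0 units further apart.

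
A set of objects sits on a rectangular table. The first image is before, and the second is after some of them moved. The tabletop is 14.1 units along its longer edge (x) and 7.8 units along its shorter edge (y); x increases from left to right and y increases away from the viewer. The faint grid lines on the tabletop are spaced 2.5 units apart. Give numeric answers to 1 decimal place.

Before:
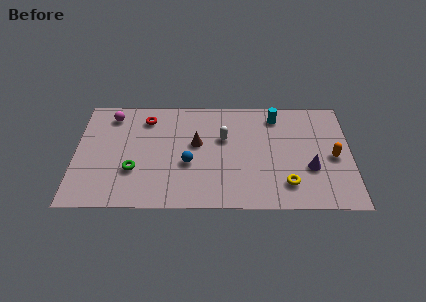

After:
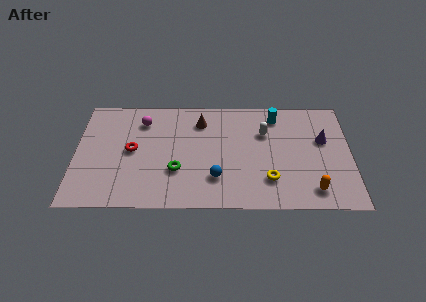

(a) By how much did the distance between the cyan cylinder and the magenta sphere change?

-1.6

They were about 8.5 units apart before and 6.9 after — 1.6 units closer together.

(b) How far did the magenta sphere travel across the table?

1.6

The magenta sphere moved from about (1.8, 6.5) to (3.4, 6.1), a distance of √(1.6² + 0.4²) ≈ 1.6.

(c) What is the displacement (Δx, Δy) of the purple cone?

(0.7, 2.0)

The purple cone started near (12.0, 2.8) and ended near (12.7, 4.8).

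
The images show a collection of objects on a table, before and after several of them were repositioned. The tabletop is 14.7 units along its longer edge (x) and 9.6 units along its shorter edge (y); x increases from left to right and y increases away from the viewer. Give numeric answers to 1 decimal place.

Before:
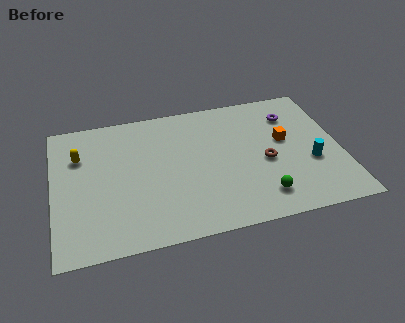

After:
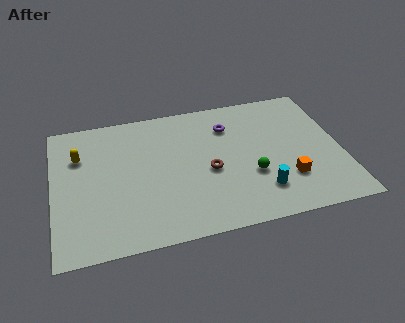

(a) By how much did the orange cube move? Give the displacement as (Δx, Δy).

(-0.1, -2.8)

The orange cube was at about (11.9, 5.5) and moved to about (11.8, 2.7).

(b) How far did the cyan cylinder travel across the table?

3.0

The cyan cylinder moved from about (13.1, 3.6) to (10.4, 2.2), a distance of √(2.7² + 1.4²) ≈ 3.0.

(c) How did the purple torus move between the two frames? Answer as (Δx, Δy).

(-3.3, -0.1)

The purple torus was at about (12.4, 7.3) and moved to about (9.1, 7.2).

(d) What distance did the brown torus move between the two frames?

2.9

The brown torus moved from about (10.8, 4.2) to (7.9, 4.2), a distance of √(2.9² + 0.0²) ≈ 2.9.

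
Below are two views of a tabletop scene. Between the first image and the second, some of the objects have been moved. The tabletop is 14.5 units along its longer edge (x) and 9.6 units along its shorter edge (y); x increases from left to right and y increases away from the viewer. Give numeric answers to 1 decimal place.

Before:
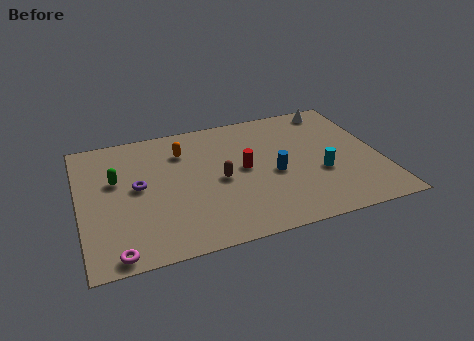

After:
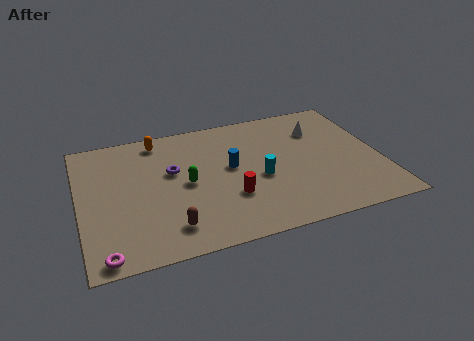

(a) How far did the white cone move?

1.7

The white cone moved from about (12.7, 8.5) to (11.8, 7.0), a distance of √(0.9² + 1.5²) ≈ 1.7.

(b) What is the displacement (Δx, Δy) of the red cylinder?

(-0.8, -1.9)

From the two frames, the red cylinder sits at roughly (7.9, 5.0) before and (7.1, 3.1) after.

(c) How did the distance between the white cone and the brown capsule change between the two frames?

+2.1

Before: roughly 7.2 units apart; after: 9.3. That's 2.1 units further apart.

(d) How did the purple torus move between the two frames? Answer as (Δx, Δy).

(1.7, 0.7)

The purple torus started near (2.8, 5.1) and ended near (4.5, 5.8).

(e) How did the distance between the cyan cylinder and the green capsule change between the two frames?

-6.4

The distance was about 10.0 in the first image and 3.6 in the second, so they moved 6.4 units closer together.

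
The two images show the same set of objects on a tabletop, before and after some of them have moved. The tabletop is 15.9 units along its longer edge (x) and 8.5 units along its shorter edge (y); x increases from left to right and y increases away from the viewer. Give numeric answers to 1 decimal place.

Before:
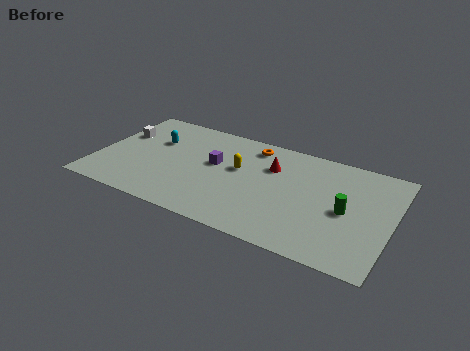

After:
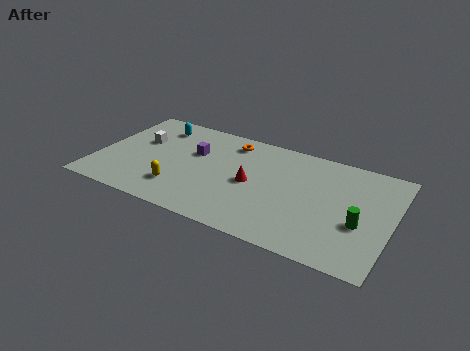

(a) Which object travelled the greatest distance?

the yellow capsule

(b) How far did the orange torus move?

1.2

The orange torus was near (8.1, 7.2) before and (6.9, 7.1) after, so it travelled √(1.2² + 0.1²) ≈ 1.2 units.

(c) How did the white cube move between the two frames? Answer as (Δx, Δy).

(1.1, -0.2)

The white cube started near (1.0, 5.5) and ended near (2.1, 5.3).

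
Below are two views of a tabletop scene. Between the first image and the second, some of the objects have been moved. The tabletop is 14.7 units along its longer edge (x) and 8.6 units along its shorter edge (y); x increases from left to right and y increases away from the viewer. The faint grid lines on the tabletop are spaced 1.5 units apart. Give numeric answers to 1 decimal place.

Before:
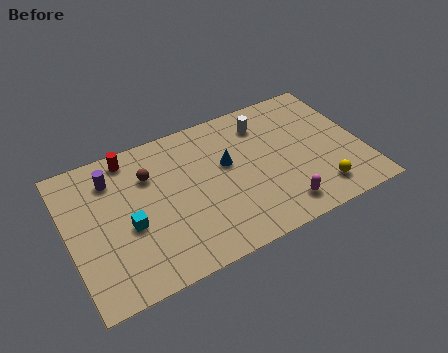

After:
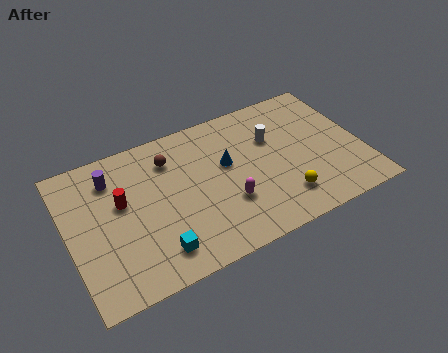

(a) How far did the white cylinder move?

1.1

From (10.1, 6.8) to (10.4, 5.7), the white cylinder covered √(0.3² + 1.1²) ≈ 1.1 units.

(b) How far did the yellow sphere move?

1.8

The yellow sphere was near (12.2, 1.6) before and (10.4, 1.9) after, so it travelled √(1.8² + 0.3²) ≈ 1.8 units.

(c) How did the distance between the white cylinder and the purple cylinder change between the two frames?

+0.4

Before: roughly 7.7 units apart; after: 8.1. That's 0.4 units further apart.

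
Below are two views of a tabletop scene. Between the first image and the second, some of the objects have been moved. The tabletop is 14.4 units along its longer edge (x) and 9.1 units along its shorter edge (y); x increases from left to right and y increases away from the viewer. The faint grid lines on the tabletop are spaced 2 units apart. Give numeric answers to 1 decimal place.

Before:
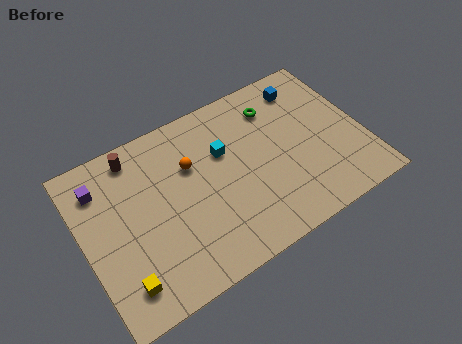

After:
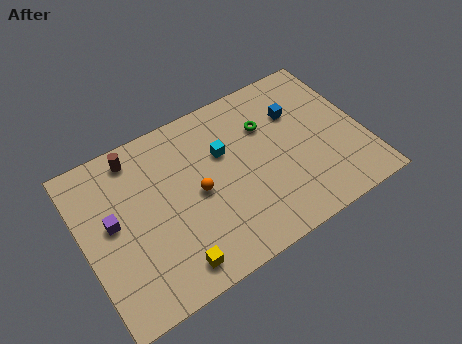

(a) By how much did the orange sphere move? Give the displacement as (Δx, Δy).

(0.1, -1.6)

The orange sphere was at about (5.7, 6.0) and moved to about (5.8, 4.4).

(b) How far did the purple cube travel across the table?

2.1

The purple cube was near (1.2, 7.1) before and (1.5, 5.0) after, so it travelled √(0.3² + 2.1²) ≈ 2.1 units.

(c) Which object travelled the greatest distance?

the yellow cube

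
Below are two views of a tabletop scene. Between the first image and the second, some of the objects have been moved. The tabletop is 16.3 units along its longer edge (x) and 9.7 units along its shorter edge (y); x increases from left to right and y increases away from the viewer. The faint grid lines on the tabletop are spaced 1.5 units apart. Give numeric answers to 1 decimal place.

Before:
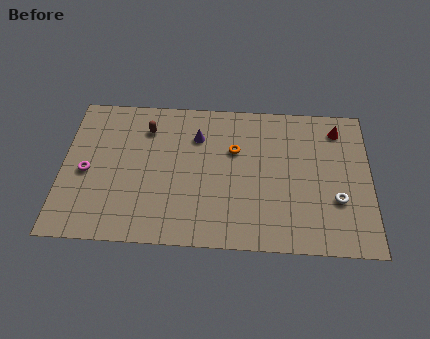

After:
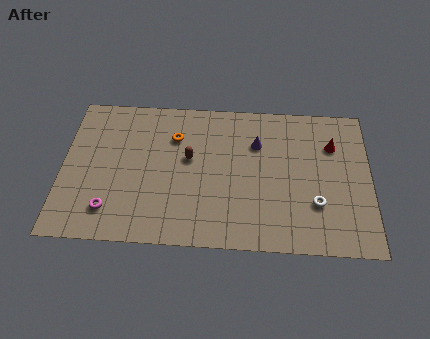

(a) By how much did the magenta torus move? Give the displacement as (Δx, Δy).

(1.3, -2.4)

From the two frames, the magenta torus sits at roughly (1.3, 4.4) before and (2.6, 2.0) after.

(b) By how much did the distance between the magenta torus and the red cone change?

-1.1

Before: roughly 13.8 units apart; after: 12.7. That's 1.1 units closer together.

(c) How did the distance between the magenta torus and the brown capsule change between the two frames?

+1.1

The distance was about 4.4 in the first image and 5.5 in the second, so they moved 1.1 units further apart.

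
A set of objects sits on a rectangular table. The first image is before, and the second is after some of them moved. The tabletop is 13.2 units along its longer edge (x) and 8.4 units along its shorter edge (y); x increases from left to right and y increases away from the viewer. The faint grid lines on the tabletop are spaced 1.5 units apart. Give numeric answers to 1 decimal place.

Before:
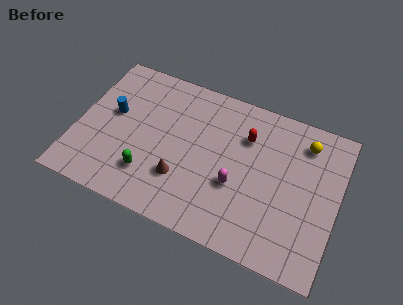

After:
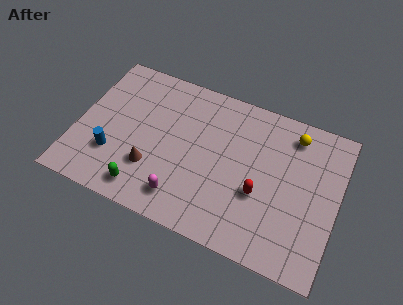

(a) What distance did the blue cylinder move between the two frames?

2.3

From (1.7, 4.8) to (2.0, 2.5), the blue cylinder covered √(0.3² + 2.3²) ≈ 2.3 units.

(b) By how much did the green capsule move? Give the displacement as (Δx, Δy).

(-0.1, -0.9)

The green capsule started near (3.9, 2.1) and ended near (3.8, 1.2).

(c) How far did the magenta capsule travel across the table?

3.0

The magenta capsule moved from about (8.2, 3.2) to (5.7, 1.5), a distance of √(2.5² + 1.7²) ≈ 3.0.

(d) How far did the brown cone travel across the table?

1.5

From (5.5, 2.5) to (4.0, 2.5), the brown cone covered √(1.5² + 0.0²) ≈ 1.5 units.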